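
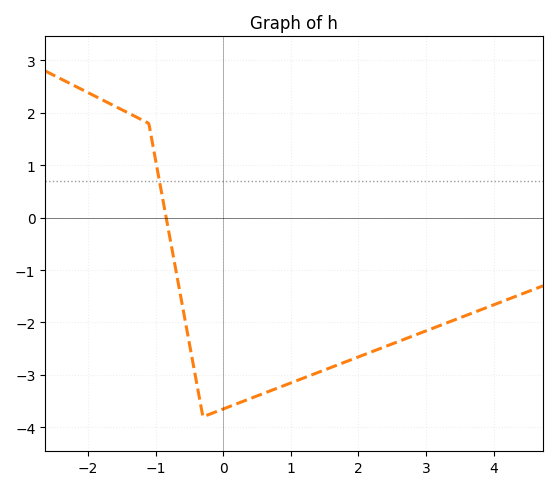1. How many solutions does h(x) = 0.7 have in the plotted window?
1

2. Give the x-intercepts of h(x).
-0.843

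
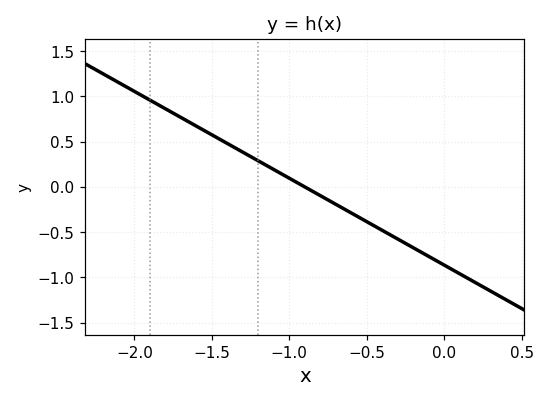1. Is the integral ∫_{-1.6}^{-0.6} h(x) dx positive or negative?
positive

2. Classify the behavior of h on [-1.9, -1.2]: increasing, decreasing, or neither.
decreasing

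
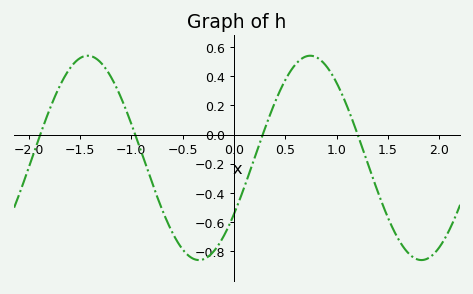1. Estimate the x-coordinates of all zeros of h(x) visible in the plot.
-1.89, -0.963, 0.28, 1.2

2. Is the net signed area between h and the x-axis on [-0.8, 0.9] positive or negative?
negative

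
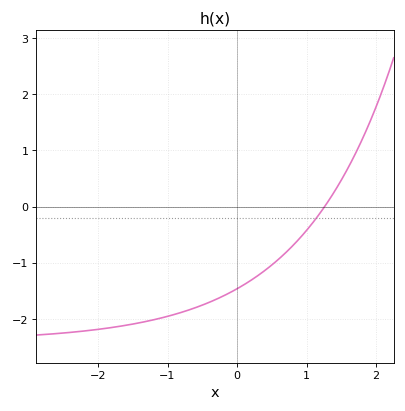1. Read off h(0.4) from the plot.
-1.1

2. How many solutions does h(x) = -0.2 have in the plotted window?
1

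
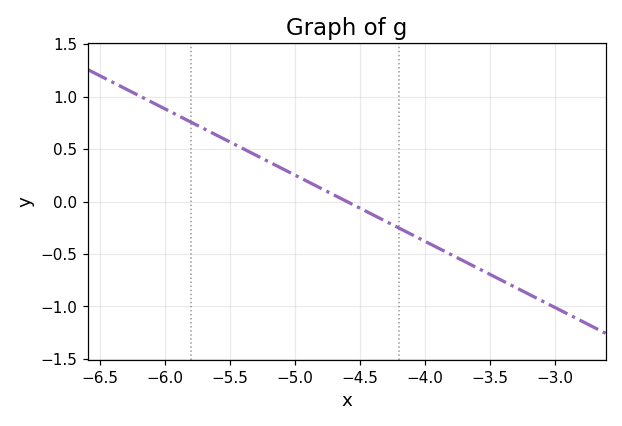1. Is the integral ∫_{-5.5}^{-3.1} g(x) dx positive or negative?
negative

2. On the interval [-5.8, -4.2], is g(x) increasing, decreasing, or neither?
decreasing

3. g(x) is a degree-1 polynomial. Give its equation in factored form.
y = -0.63(x + 4.6)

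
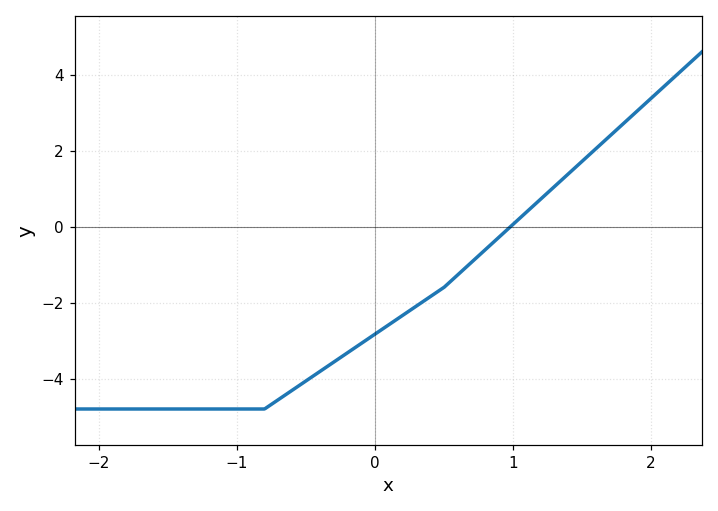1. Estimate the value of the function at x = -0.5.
-4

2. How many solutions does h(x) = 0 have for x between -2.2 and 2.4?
1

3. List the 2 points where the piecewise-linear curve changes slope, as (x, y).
(-0.8, -4.8); (0.5, -1.6)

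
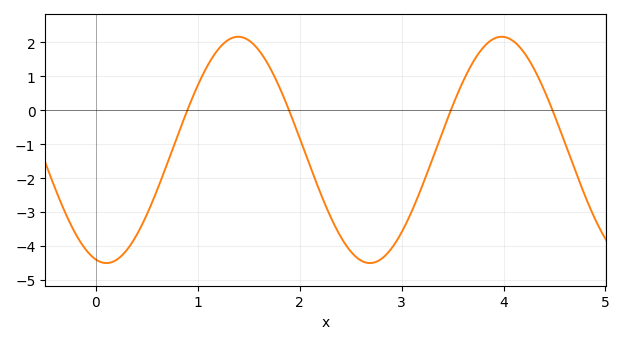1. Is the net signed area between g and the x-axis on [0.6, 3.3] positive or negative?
negative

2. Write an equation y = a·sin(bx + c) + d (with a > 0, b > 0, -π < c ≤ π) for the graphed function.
y = 3.33sin(2.4x - 1.8) - 1.17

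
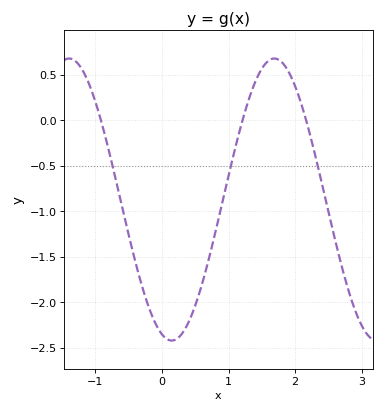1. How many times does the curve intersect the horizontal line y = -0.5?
3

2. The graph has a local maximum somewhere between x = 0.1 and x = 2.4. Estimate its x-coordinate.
1.69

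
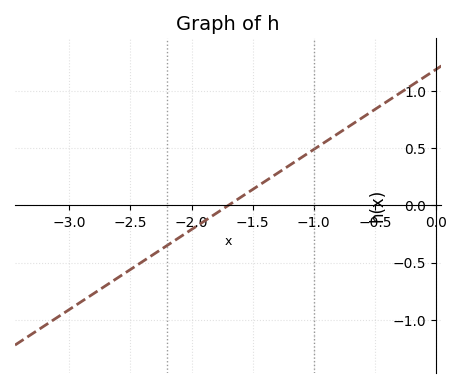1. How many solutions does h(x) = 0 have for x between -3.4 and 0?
1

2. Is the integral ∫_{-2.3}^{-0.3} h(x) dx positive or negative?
positive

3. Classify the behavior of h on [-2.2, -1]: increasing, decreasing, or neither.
increasing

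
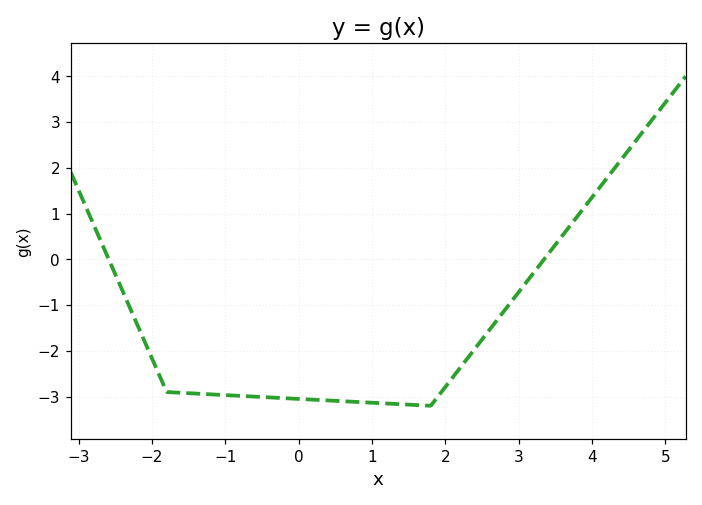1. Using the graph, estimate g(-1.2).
-3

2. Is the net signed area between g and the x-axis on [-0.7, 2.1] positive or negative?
negative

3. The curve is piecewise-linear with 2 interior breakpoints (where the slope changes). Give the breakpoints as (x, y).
(-1.8, -2.9); (1.8, -3.2)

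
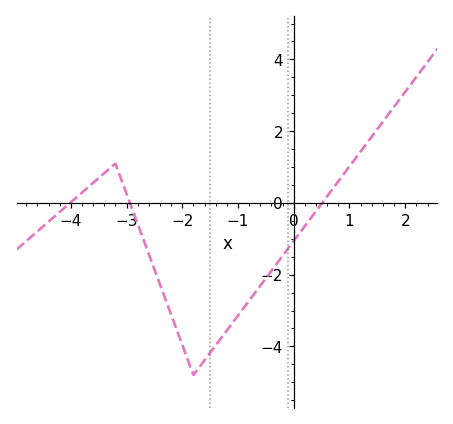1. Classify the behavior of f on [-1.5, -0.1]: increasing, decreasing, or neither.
increasing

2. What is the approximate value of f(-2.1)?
-3.6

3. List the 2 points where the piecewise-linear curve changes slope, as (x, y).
(-3.2, 1.1); (-1.8, -4.8)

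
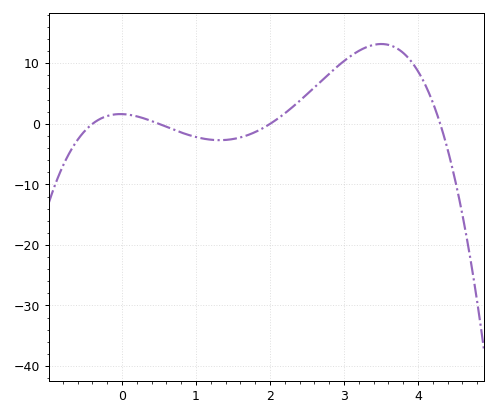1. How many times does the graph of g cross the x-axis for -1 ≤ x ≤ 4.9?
4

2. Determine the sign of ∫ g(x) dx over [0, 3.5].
positive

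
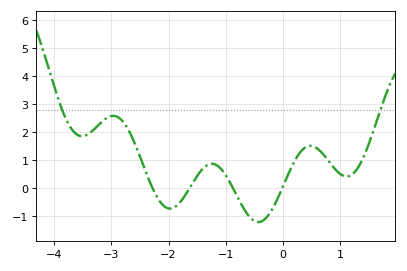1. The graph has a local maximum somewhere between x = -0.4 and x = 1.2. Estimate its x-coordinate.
0.48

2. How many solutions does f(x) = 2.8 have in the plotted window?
2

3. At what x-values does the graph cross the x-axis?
-2.28, -1.63, -0.873, -0.014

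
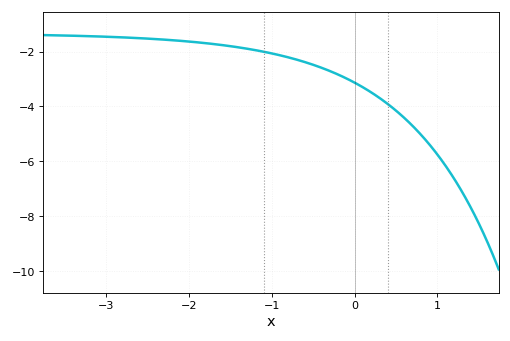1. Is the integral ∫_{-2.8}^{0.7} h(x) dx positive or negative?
negative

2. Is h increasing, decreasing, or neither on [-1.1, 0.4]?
decreasing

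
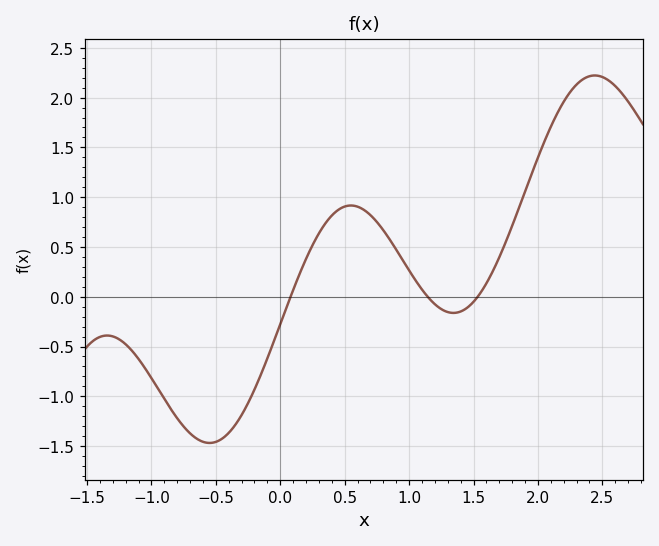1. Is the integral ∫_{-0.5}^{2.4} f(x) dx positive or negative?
positive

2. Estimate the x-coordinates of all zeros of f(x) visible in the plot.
0.08, 1.14, 1.53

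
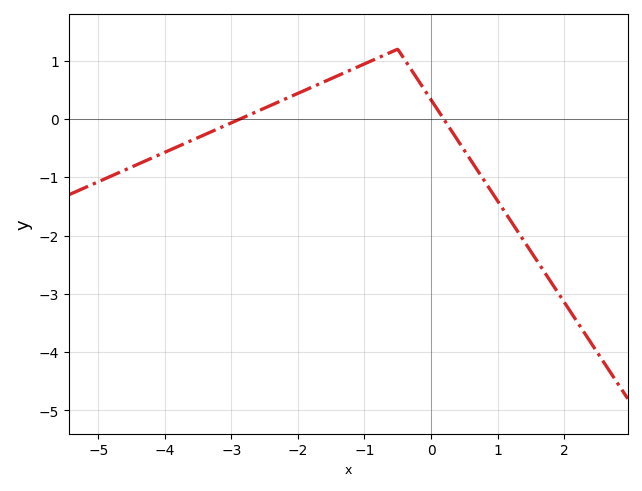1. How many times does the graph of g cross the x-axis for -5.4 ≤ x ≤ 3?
2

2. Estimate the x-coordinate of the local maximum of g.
-0.5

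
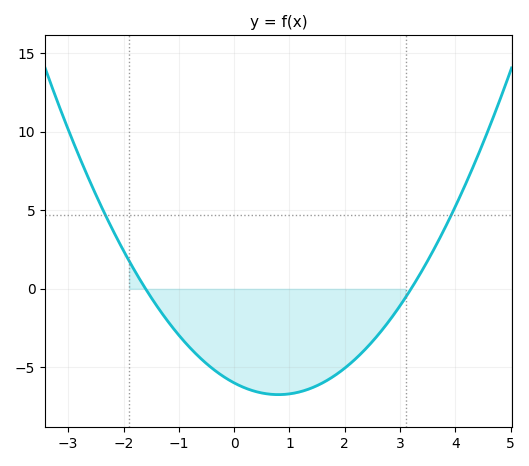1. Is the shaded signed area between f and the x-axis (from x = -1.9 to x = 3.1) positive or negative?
negative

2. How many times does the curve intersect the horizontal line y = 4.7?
2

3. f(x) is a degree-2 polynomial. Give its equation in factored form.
y = 1.17(x + 1.6)(x - 3.2)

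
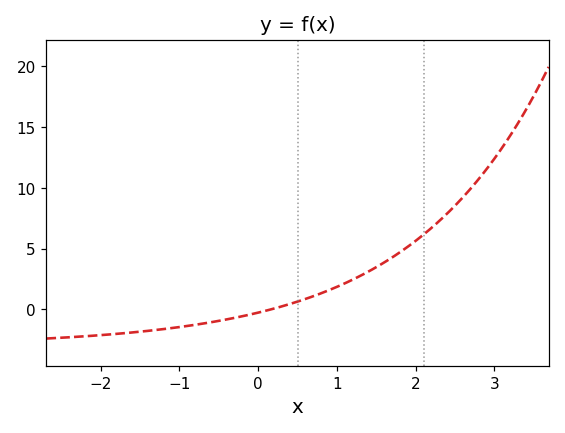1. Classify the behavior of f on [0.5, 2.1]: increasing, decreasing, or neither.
increasing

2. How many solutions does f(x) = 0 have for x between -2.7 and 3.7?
1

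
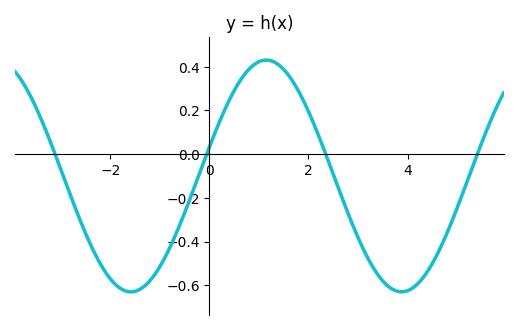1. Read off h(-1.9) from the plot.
-0.596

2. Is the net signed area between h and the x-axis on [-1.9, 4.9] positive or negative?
negative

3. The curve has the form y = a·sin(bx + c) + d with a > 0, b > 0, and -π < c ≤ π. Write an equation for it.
y = 0.53sin(1.15x + 0.252) - 0.1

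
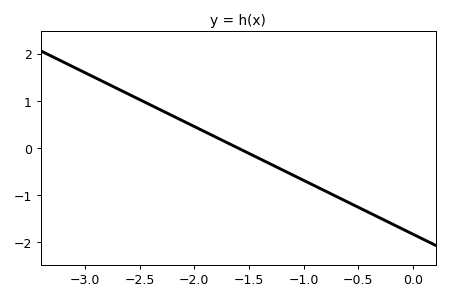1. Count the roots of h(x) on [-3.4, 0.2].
1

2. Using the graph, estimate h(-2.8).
1.37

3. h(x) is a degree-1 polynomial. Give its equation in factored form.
y = -1.14(x + 1.6)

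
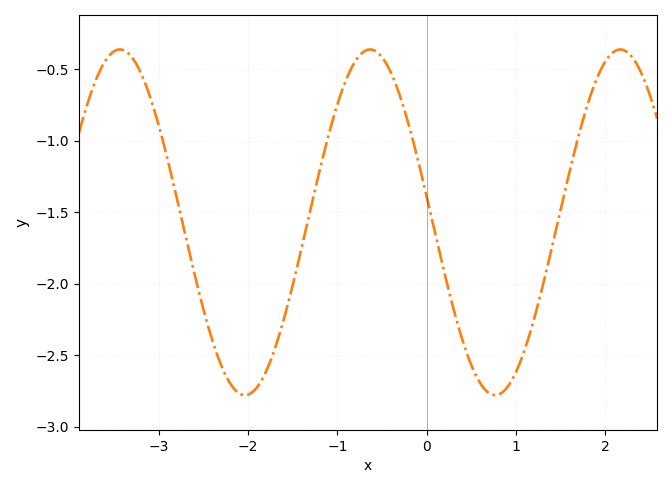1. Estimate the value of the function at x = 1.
-2.62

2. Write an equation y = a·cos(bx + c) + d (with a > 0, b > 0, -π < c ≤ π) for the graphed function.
y = 1.21cos(2.24x + 1.42) - 1.57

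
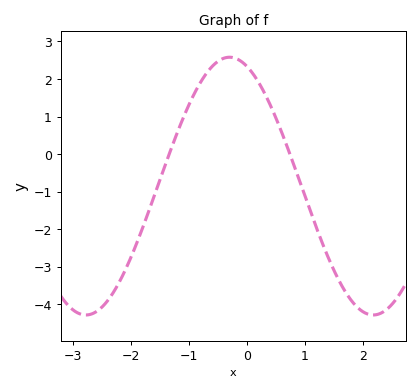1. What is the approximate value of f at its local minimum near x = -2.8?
-4.28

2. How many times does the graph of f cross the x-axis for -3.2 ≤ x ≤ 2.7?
2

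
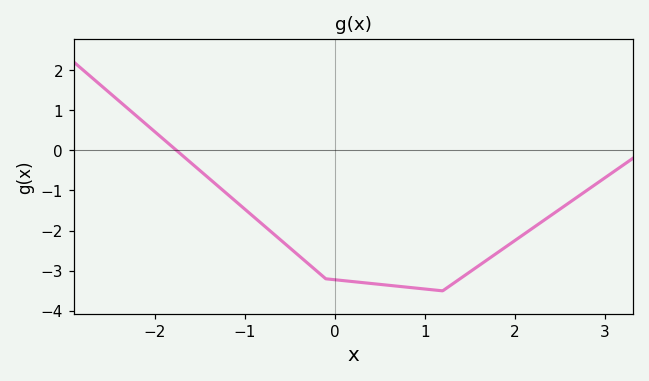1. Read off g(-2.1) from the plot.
0.7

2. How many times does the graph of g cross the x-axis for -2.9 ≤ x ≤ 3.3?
1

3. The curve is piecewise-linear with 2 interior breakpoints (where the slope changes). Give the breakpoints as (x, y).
(-0.1, -3.2); (1.2, -3.5)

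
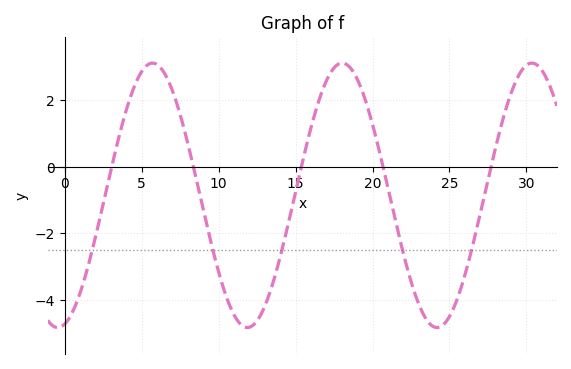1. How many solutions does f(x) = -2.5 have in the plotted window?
5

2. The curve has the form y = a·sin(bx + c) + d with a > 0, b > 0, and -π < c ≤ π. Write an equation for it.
y = 3.98sin(0.51x - 1.3) - 0.86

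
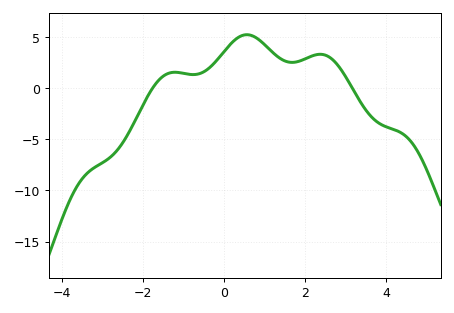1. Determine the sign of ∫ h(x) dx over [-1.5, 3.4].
positive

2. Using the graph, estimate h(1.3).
3.11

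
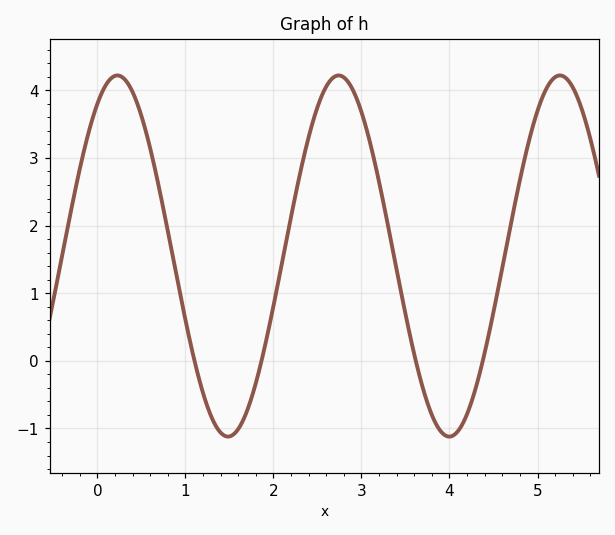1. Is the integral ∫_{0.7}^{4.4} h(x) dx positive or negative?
positive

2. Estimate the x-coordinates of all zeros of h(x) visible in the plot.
1.1, 1.86, 3.62, 4.38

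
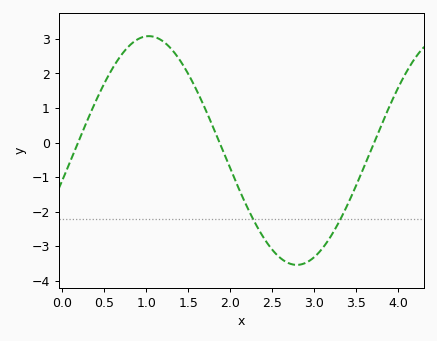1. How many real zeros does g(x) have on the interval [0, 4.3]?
3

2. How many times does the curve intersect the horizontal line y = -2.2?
2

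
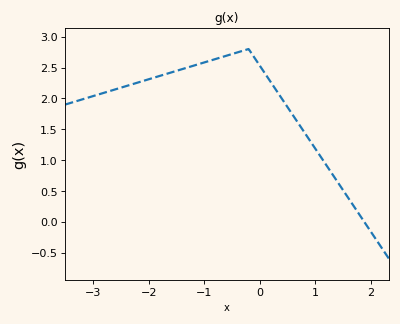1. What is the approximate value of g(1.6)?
0.4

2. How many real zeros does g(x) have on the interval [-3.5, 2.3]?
1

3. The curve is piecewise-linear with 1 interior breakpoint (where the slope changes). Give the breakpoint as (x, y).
(-0.2, 2.8)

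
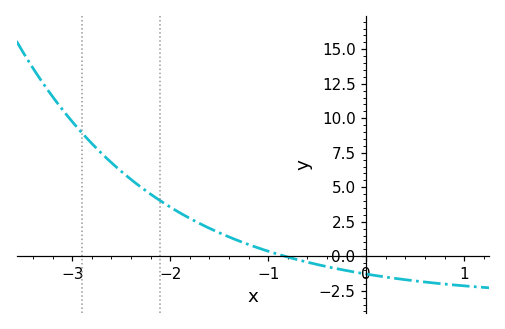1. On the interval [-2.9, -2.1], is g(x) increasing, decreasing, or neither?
decreasing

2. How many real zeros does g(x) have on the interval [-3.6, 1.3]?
1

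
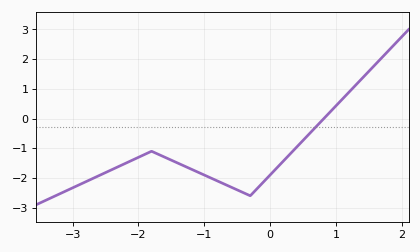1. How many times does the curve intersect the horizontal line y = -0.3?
1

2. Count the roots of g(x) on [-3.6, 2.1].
1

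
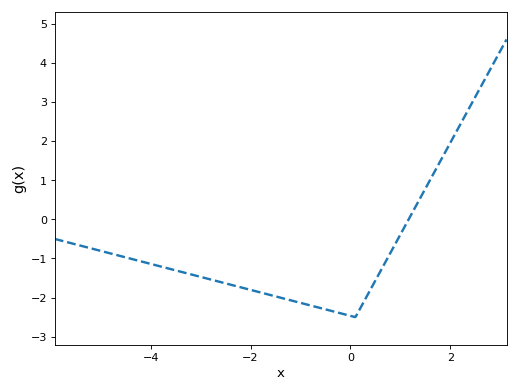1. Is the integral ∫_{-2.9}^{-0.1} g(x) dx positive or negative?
negative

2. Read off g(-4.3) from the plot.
-1.04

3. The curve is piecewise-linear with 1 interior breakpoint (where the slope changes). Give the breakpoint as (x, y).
(0.1, -2.5)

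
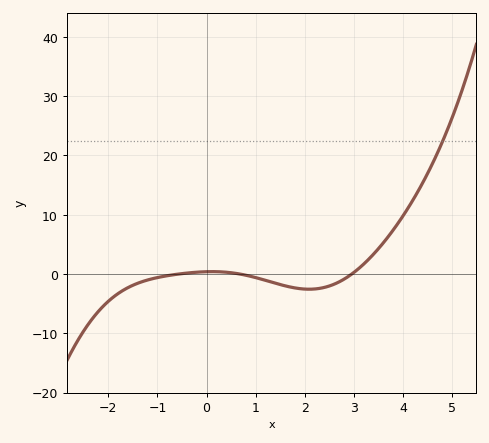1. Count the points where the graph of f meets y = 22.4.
1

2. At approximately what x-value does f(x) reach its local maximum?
0.113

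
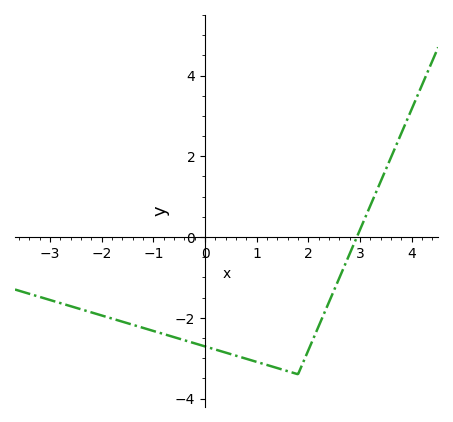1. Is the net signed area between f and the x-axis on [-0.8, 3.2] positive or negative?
negative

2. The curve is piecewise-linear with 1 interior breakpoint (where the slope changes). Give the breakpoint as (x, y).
(1.8, -3.4)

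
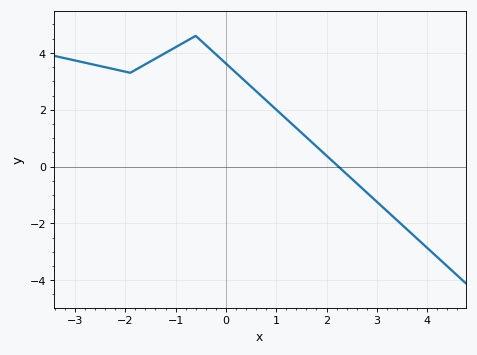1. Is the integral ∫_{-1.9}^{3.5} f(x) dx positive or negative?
positive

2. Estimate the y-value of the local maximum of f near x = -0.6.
4.6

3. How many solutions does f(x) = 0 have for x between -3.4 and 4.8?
1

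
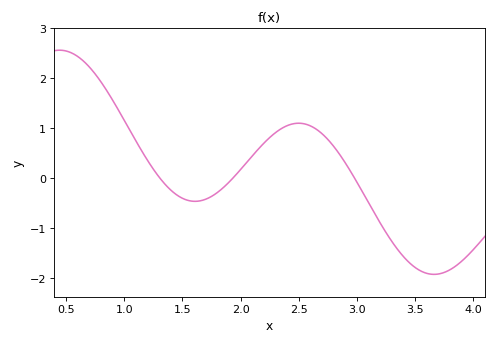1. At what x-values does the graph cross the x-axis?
1.3, 1.95, 3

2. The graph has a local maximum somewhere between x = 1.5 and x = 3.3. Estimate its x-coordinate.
2.5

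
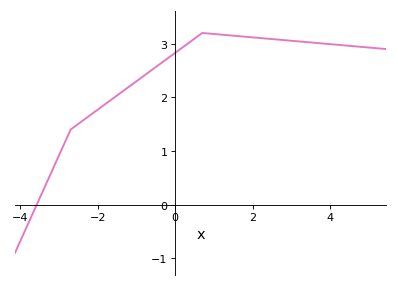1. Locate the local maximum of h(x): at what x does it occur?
0.702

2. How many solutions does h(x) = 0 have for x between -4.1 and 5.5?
1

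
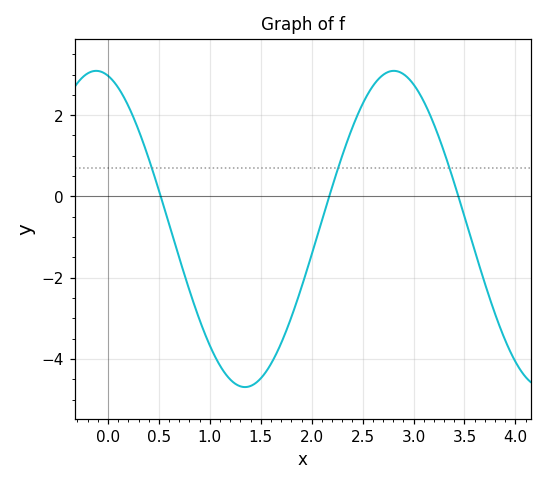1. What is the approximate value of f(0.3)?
1.6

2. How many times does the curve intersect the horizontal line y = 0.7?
3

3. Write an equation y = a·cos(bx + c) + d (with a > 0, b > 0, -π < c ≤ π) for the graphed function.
y = 3.89cos(2.1x + 0.25) - 0.8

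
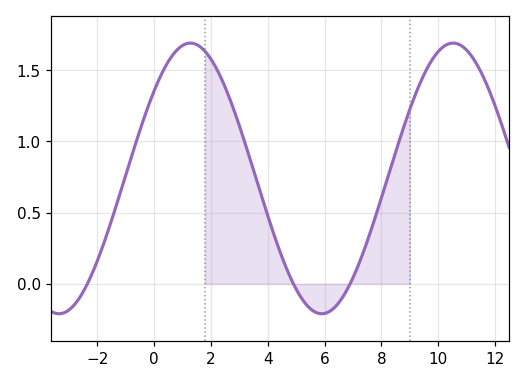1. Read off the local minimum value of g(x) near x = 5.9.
-0.21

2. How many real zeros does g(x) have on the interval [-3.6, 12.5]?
3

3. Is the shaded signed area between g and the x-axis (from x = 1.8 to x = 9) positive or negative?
positive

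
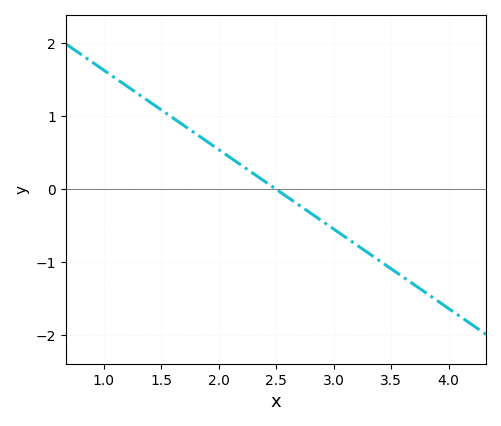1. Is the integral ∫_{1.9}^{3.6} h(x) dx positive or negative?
negative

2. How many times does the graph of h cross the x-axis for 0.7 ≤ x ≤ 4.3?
1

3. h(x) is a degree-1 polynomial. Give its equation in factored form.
y = -1.09(x - 2.5)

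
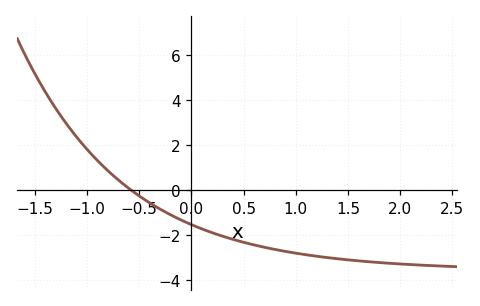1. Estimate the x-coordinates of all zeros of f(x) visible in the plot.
-0.574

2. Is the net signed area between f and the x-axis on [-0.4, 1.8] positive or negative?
negative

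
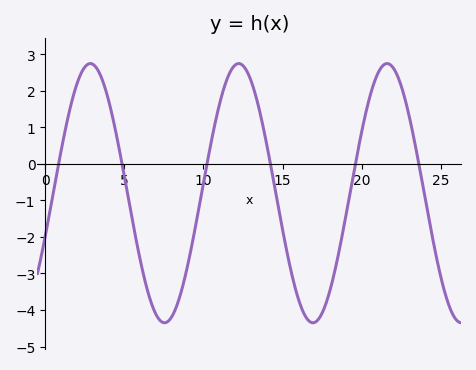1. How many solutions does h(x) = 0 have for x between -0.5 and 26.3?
6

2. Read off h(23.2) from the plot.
0.912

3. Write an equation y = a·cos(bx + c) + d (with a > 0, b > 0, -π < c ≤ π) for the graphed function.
y = 3.55cos(0.67x - 1.91) - 0.8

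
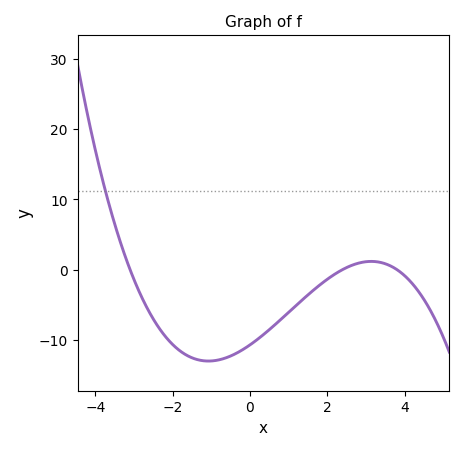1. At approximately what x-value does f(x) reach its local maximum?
3.14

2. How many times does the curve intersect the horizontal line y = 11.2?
1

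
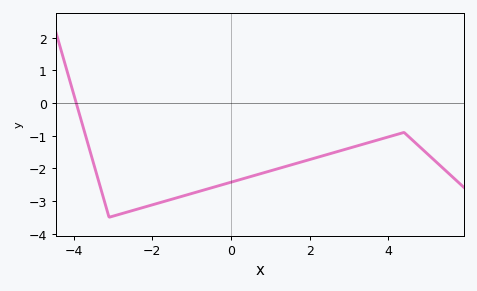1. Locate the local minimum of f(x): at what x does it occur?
-3.1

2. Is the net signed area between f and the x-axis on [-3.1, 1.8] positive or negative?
negative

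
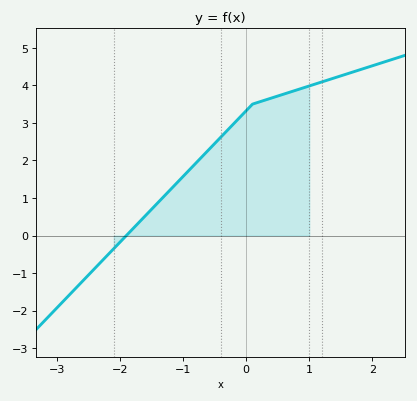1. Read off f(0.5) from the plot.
3.71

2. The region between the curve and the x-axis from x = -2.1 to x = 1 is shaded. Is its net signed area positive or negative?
positive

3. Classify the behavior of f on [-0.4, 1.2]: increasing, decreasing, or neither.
increasing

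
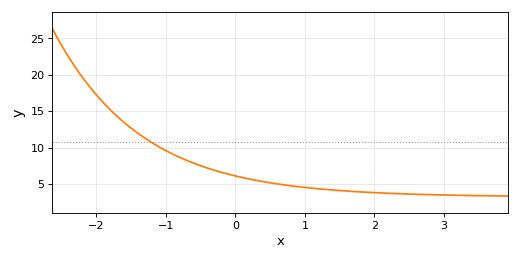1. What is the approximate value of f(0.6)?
5.04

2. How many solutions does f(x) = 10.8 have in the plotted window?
1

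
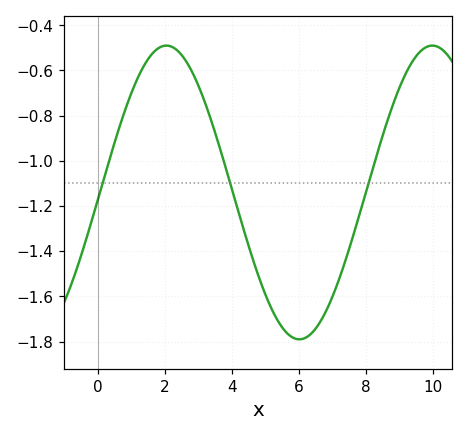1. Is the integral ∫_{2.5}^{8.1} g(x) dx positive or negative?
negative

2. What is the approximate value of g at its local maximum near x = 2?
-0.49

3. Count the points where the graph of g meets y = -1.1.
3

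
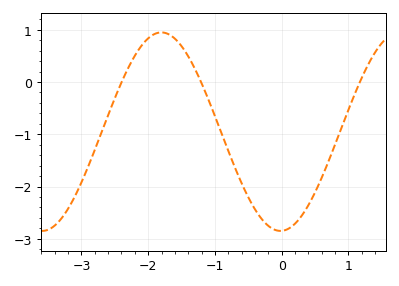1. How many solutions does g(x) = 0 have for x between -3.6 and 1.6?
3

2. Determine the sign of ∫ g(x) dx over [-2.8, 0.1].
negative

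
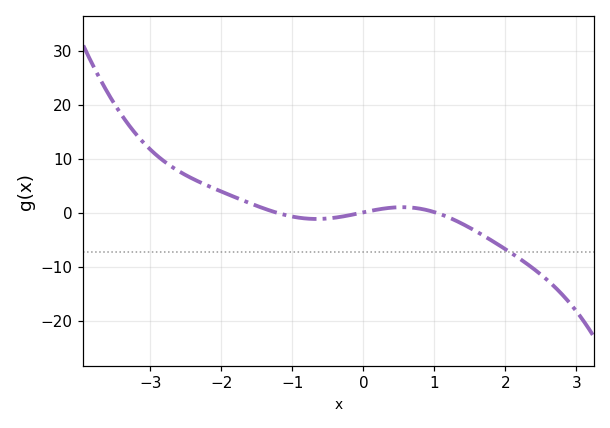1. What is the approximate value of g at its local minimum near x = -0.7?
-1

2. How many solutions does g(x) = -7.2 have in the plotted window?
1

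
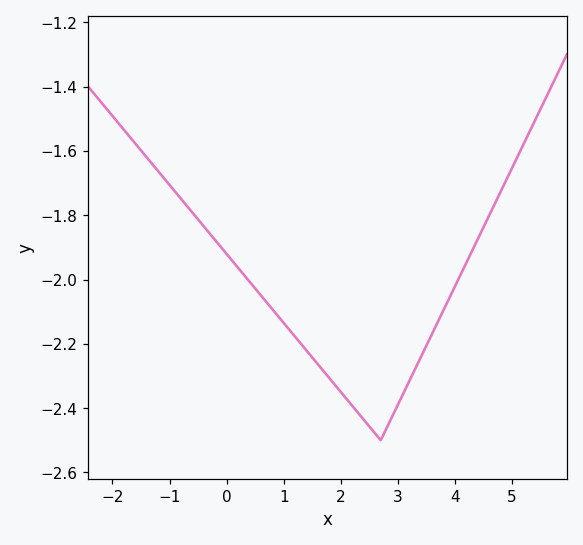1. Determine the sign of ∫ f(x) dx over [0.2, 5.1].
negative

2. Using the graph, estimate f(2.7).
-2.5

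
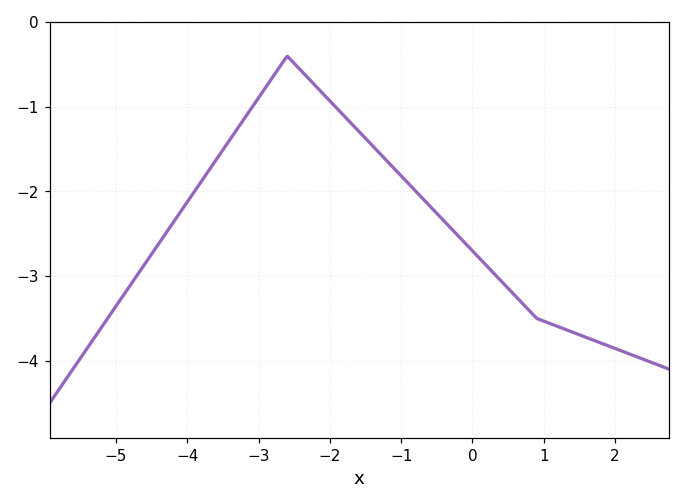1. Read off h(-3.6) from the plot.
-1.63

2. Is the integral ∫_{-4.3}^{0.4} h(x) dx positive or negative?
negative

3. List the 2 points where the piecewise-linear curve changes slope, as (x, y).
(-2.6, -0.4); (0.9, -3.5)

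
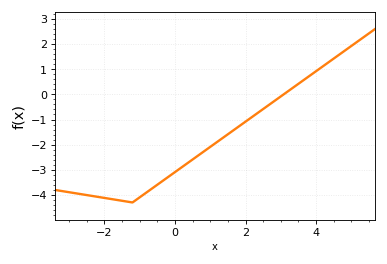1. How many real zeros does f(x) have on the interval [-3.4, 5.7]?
1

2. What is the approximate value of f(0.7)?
-2.4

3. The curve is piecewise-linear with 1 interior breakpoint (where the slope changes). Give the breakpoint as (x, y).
(-1.2, -4.3)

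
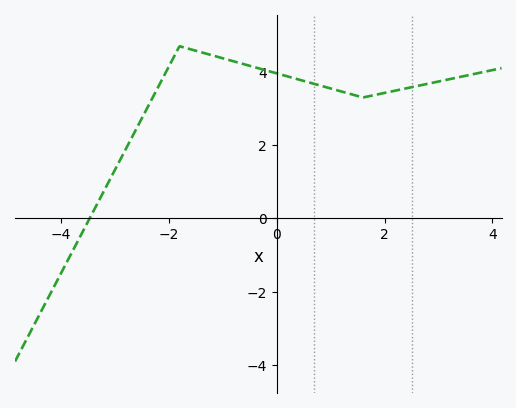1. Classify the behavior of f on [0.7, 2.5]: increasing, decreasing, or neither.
neither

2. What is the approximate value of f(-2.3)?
3.29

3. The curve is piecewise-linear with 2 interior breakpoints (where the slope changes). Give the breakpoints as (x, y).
(-1.8, 4.7); (1.6, 3.3)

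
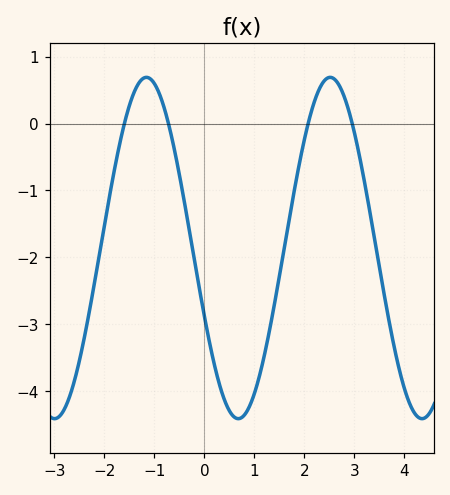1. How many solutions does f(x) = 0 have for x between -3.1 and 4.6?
4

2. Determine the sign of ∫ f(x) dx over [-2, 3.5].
negative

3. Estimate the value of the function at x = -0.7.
-0.1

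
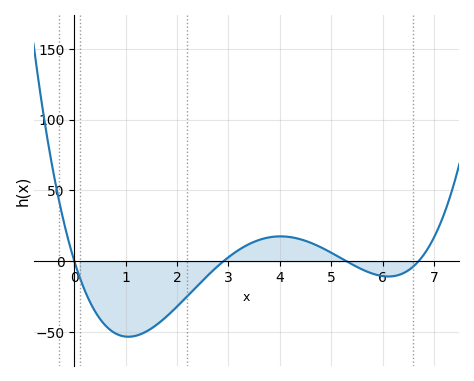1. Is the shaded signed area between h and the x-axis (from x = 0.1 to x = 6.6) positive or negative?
negative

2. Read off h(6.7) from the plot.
0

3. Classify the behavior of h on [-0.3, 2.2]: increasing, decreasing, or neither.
neither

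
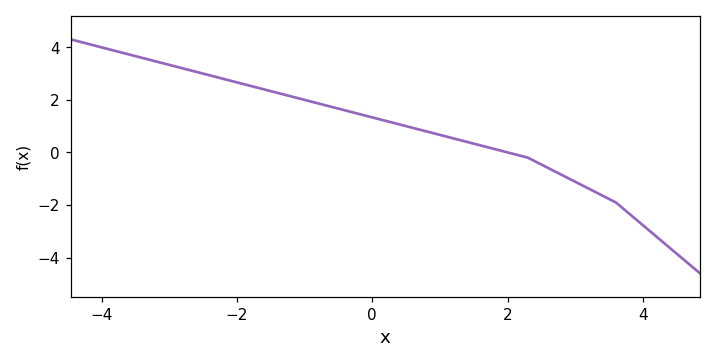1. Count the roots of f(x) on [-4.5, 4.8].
1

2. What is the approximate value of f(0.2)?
1.2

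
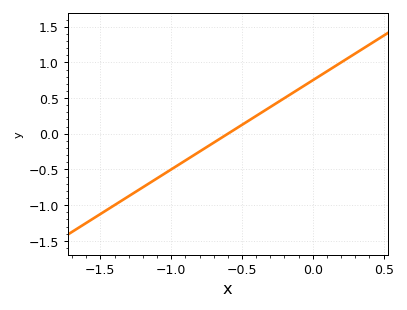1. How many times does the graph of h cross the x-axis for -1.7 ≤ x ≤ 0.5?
1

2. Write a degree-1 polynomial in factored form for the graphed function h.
y = 1.25(x + 0.6)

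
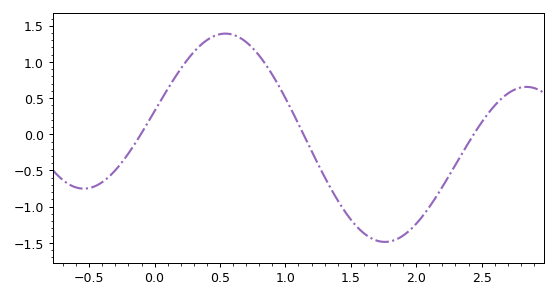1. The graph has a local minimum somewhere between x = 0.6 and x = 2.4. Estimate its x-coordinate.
1.8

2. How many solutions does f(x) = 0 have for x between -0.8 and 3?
3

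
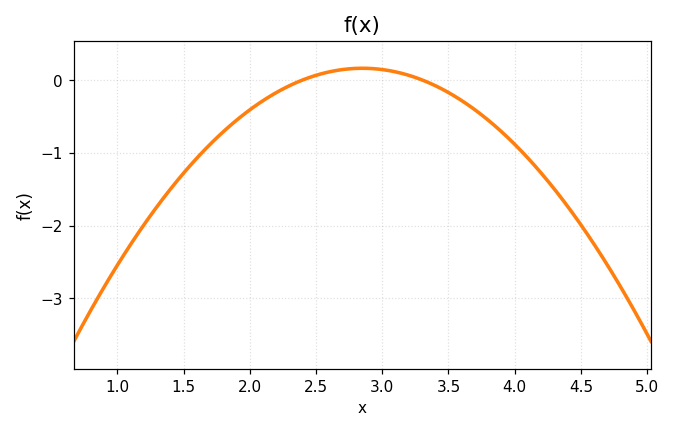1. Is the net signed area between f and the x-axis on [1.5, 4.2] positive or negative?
negative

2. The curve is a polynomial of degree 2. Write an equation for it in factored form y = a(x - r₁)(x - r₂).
y = -0.79(x - 2.4)(x - 3.3)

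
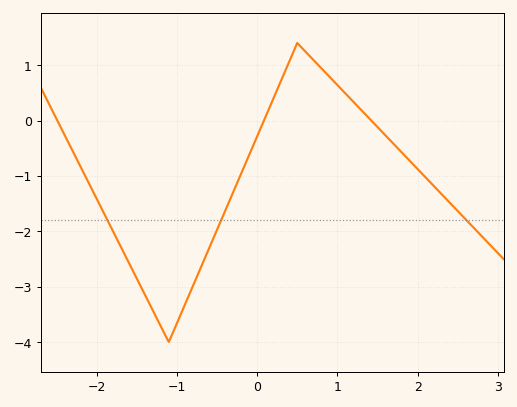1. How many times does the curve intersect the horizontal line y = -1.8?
3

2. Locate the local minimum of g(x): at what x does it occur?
-1.1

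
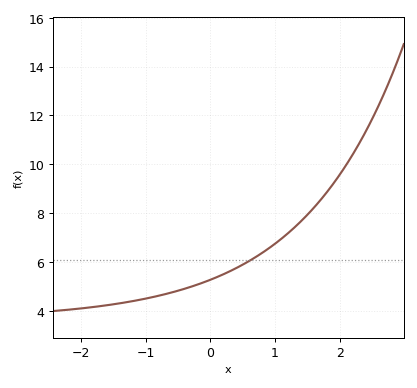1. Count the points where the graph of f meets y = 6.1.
1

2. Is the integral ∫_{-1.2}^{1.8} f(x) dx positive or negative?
positive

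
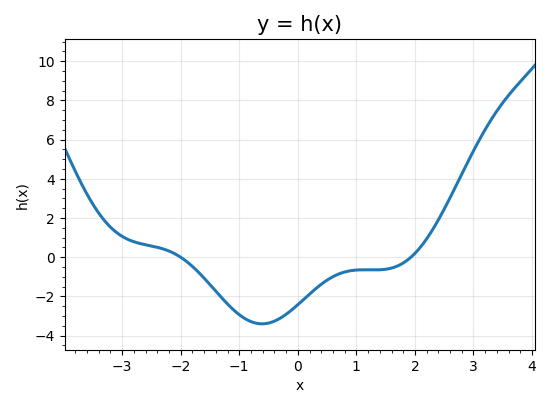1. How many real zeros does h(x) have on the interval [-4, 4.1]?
2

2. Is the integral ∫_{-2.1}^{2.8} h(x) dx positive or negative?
negative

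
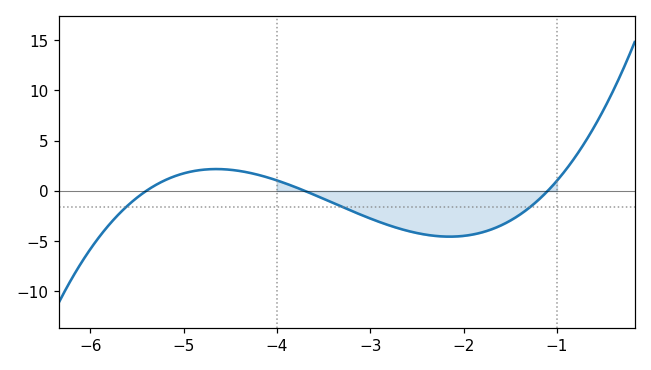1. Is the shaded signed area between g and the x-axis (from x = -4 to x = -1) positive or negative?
negative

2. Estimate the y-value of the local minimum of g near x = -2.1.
-4.5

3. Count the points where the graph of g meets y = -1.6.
3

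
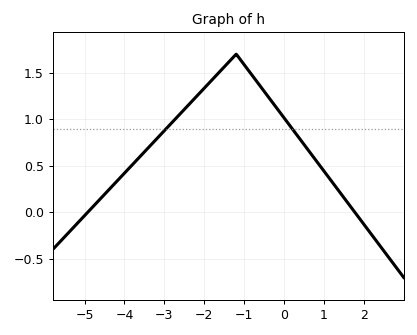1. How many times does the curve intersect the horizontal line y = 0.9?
2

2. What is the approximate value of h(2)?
-0.15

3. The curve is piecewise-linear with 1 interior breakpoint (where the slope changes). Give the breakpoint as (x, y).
(-1.2, 1.7)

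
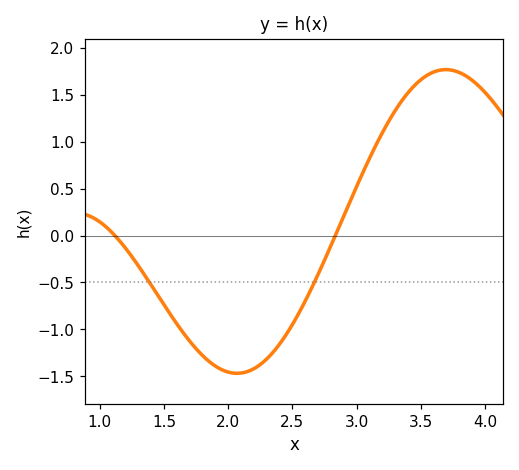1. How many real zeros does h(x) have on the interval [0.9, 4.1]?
2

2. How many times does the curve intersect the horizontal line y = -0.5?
2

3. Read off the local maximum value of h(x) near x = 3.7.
1.75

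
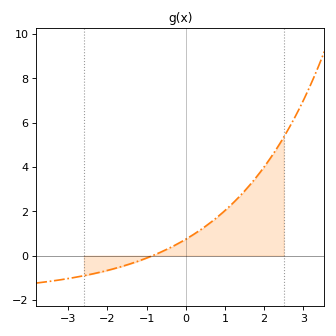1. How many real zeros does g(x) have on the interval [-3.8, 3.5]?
1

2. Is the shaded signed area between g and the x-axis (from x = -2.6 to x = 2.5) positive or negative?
positive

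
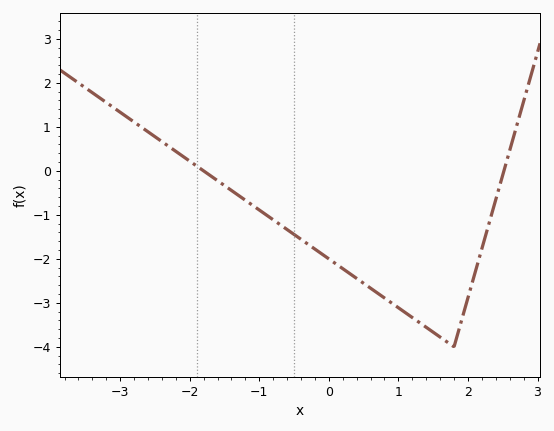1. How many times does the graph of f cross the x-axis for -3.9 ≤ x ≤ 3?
2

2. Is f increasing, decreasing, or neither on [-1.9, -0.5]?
decreasing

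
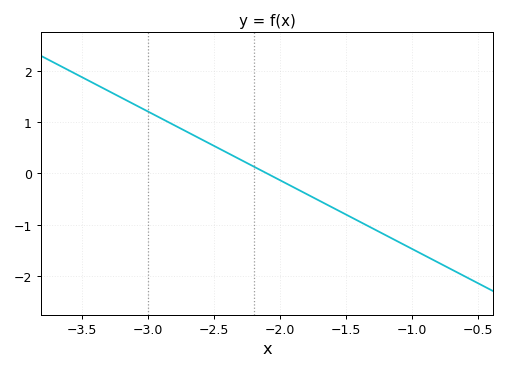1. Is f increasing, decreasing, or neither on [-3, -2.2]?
decreasing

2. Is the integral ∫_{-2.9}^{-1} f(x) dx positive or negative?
negative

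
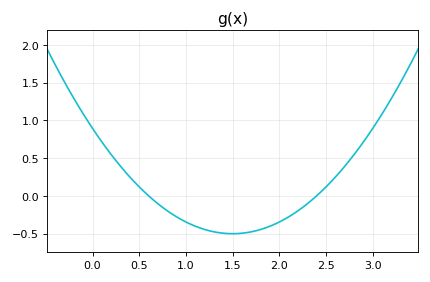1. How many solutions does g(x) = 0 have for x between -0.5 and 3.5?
2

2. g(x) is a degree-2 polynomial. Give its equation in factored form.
y = 0.62(x - 0.6)(x - 2.4)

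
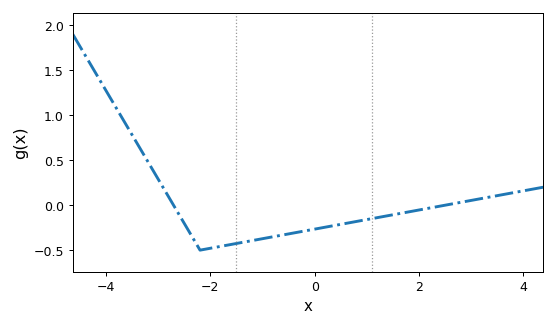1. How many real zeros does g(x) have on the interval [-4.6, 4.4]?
2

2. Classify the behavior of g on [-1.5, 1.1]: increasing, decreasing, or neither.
increasing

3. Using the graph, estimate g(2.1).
-0.05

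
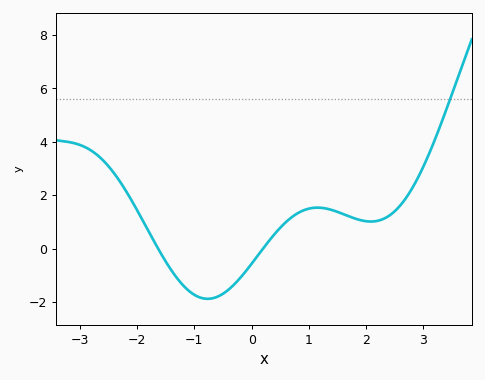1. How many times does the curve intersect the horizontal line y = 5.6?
1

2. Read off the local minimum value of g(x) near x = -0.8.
-1.88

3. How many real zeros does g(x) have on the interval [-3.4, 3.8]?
2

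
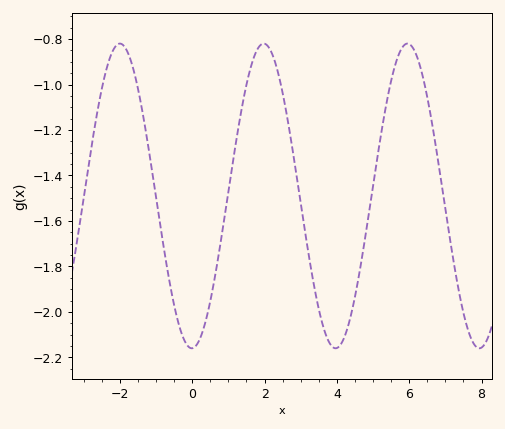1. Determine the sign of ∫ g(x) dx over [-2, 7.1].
negative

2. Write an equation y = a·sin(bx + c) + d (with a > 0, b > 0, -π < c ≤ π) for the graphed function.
y = 0.67sin(1.58x - 1.55) - 1.49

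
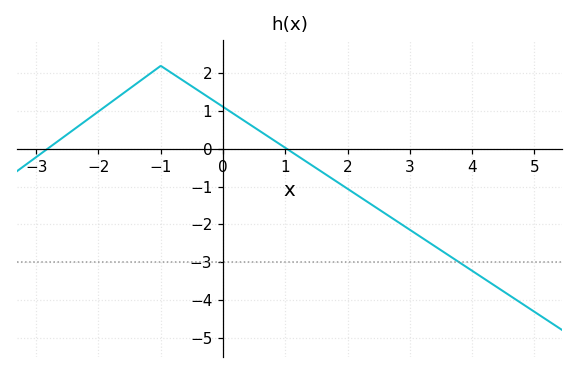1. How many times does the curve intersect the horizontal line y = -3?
1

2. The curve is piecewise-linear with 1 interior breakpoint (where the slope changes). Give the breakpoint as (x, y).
(-1, 2.2)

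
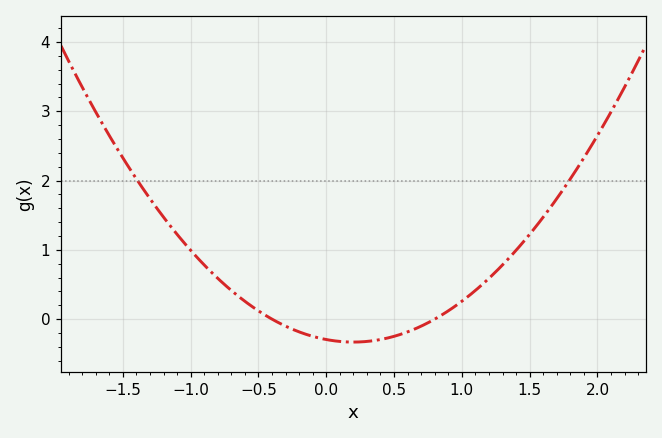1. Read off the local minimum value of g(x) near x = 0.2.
-0.3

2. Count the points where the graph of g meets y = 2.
2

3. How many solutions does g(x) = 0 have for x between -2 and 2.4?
2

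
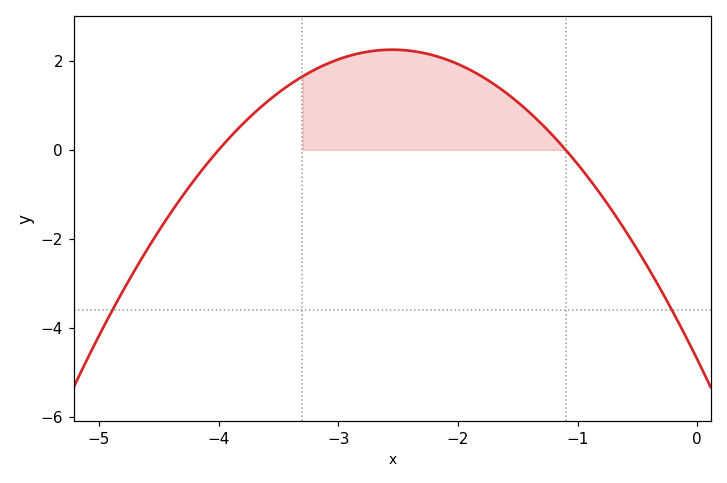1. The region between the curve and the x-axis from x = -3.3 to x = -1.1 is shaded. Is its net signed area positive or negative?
positive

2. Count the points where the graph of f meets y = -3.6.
2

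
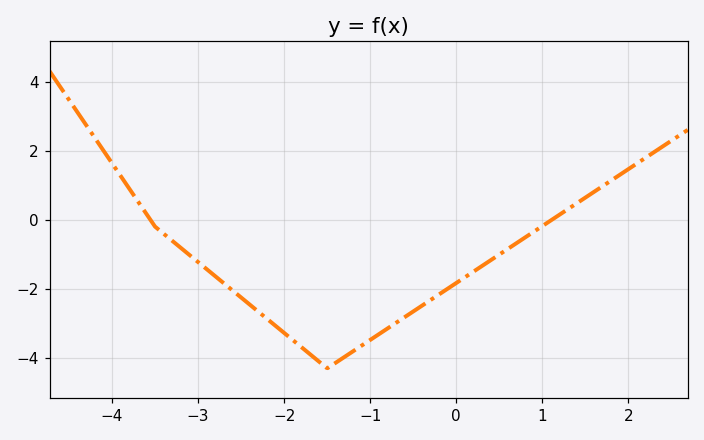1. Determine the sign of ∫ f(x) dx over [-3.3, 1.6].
negative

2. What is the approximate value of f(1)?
-0.181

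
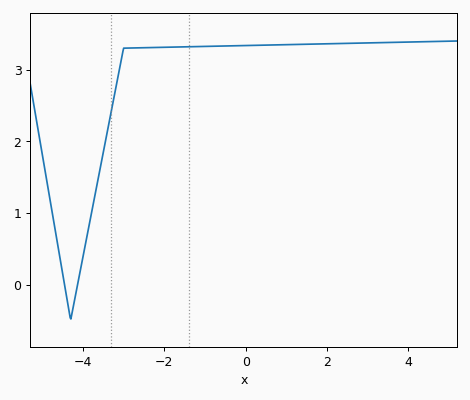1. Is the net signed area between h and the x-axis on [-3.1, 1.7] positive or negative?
positive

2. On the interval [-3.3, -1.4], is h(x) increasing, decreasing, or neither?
increasing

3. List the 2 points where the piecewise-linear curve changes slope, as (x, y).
(-4.3, -0.5); (-3, 3.3)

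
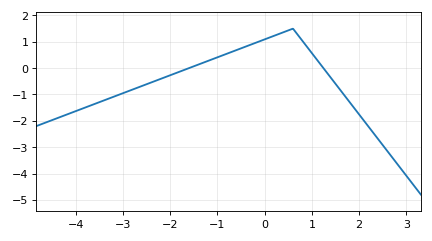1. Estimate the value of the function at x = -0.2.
0.955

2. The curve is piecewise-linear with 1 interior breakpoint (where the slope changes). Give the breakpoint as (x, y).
(0.6, 1.5)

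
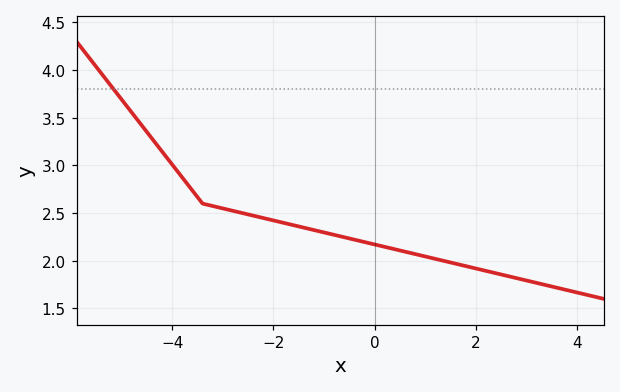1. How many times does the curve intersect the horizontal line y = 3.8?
1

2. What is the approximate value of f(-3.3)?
2.59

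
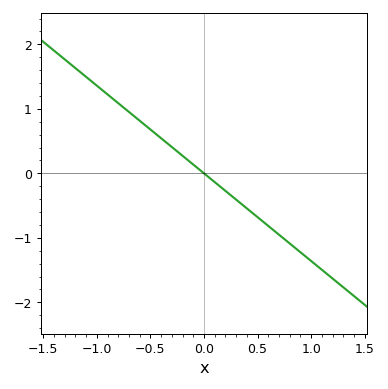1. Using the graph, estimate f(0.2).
-0.272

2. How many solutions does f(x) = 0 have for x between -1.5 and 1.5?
1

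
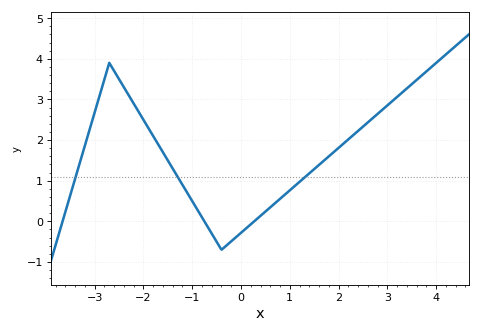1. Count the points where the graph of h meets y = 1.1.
3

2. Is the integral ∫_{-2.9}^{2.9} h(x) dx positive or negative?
positive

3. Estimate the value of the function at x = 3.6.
3.48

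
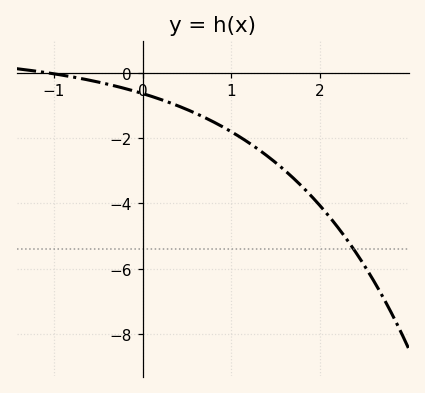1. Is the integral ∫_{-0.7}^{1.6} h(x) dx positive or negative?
negative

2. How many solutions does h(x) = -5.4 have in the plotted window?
1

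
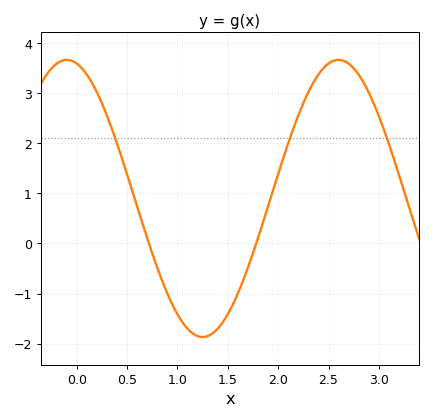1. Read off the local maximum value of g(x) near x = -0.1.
3.67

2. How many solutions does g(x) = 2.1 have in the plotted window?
3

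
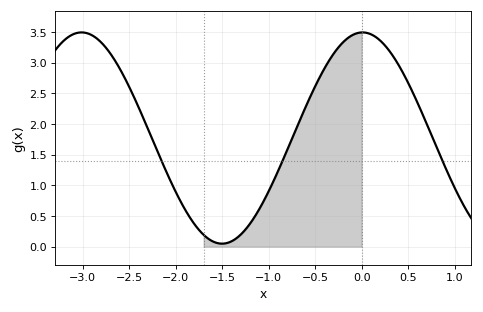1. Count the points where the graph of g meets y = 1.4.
3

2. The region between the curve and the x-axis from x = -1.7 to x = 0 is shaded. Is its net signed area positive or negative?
positive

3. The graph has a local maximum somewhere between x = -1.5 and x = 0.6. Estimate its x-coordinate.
0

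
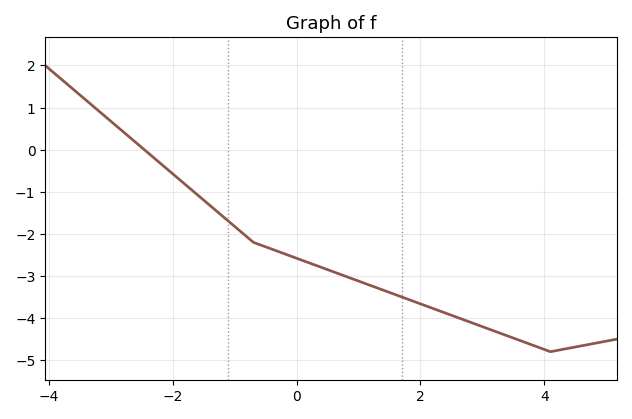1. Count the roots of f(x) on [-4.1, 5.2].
1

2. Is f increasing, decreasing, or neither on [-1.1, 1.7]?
decreasing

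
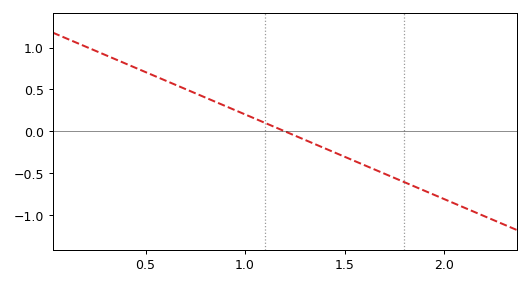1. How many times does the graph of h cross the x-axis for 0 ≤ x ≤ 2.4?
1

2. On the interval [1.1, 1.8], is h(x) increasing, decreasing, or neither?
decreasing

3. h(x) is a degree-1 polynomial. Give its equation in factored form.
y = -1.01(x - 1.2)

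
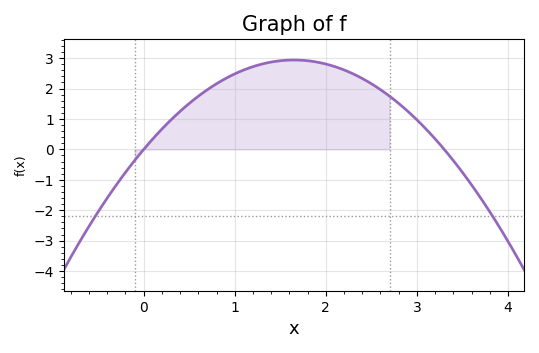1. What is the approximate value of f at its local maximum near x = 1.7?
2.94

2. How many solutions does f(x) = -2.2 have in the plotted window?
2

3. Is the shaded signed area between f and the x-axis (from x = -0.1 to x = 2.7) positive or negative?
positive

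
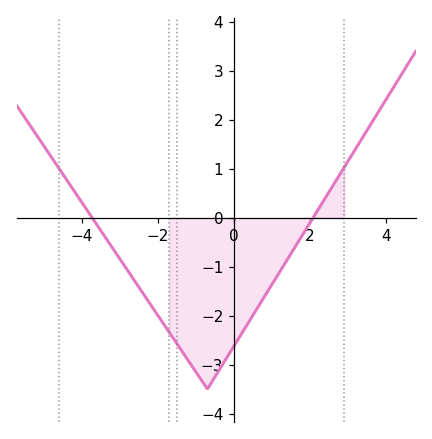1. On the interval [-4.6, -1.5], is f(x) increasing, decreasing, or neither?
decreasing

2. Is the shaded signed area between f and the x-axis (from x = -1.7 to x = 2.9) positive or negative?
negative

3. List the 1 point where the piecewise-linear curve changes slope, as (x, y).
(-0.7, -3.5)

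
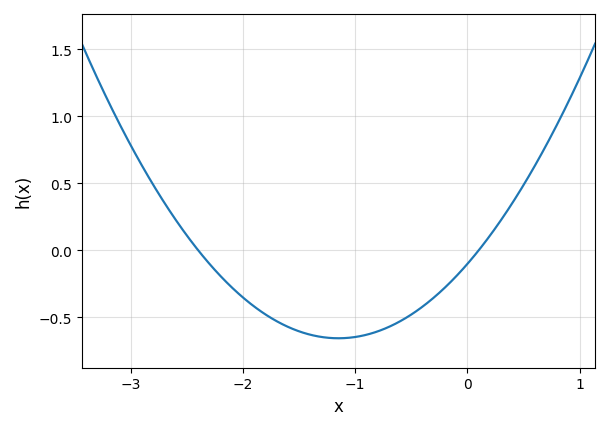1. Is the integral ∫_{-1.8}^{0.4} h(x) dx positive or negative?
negative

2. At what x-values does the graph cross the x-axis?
-2.4, 0.1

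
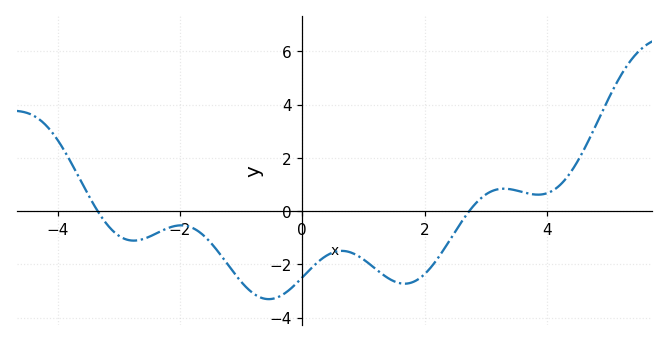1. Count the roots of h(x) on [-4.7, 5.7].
2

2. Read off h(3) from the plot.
0.618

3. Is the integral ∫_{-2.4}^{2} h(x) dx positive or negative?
negative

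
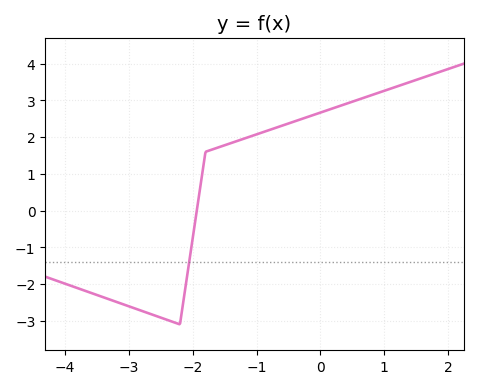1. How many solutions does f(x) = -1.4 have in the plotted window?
1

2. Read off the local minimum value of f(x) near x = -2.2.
-3.1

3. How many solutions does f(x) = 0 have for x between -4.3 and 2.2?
1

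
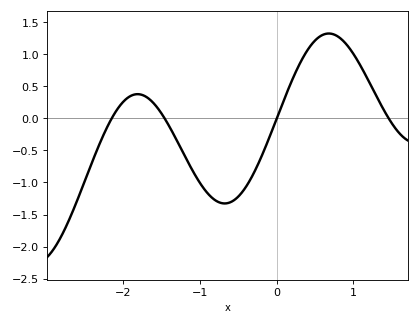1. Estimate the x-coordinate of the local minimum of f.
-0.68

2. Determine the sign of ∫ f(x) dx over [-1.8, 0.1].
negative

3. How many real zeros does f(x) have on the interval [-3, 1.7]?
4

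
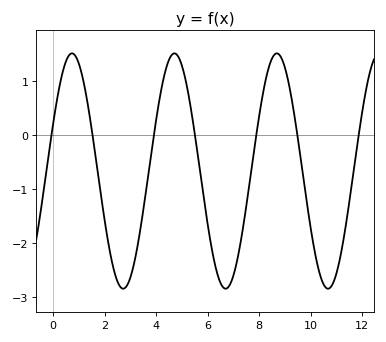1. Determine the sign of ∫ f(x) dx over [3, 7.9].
negative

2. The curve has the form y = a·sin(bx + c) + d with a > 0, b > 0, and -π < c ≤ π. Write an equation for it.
y = 2.18sin(1.58x + 0.42) - 0.66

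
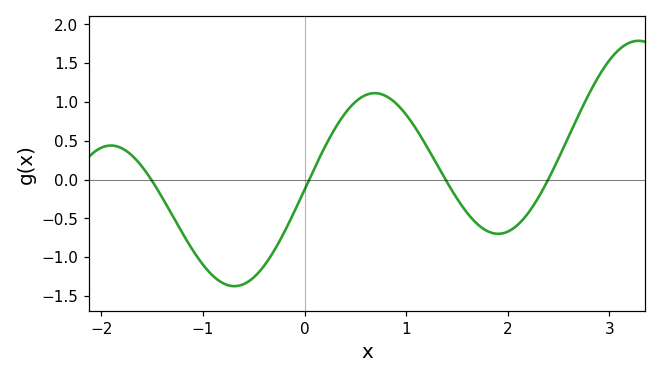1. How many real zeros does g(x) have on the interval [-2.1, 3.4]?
4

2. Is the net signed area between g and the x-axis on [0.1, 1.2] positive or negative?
positive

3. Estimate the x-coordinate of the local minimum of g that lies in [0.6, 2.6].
1.91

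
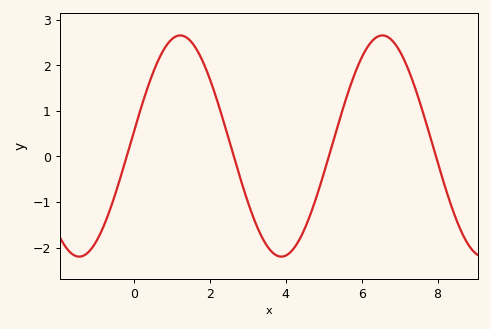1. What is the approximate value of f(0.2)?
1.1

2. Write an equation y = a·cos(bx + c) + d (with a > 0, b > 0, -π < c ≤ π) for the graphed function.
y = 2.43cos(1.18x - 1.44) + 0.23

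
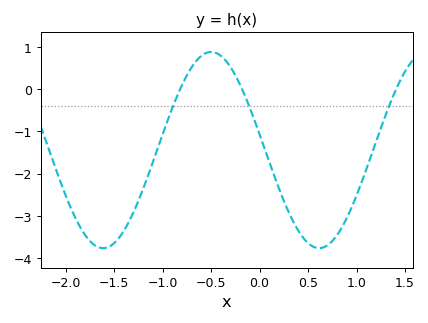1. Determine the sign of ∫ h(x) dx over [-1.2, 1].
negative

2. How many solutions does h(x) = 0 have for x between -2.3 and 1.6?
3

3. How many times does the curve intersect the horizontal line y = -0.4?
3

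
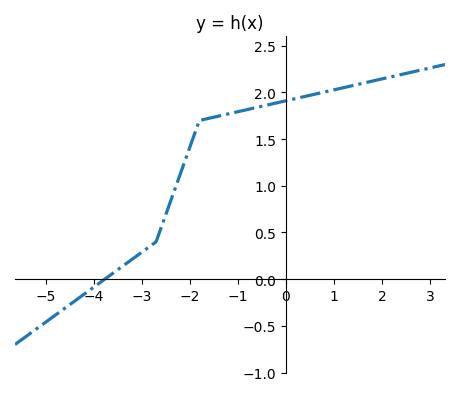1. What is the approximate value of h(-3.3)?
0.175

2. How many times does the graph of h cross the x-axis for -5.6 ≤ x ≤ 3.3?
1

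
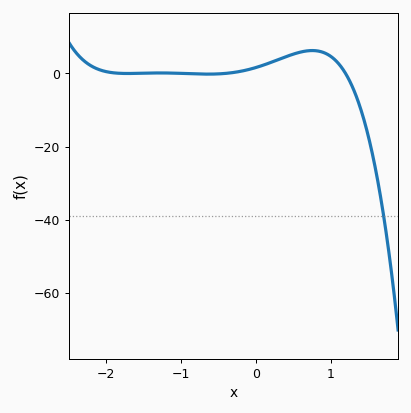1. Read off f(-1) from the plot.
0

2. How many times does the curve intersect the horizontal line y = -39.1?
1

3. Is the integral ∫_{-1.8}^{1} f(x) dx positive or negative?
positive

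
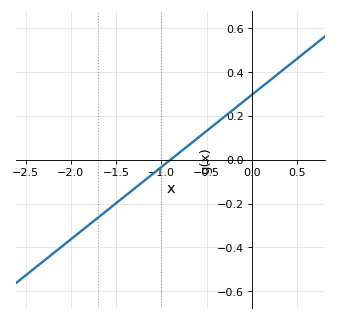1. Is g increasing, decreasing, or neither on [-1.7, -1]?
increasing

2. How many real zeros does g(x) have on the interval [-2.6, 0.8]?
1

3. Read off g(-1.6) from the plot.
-0.231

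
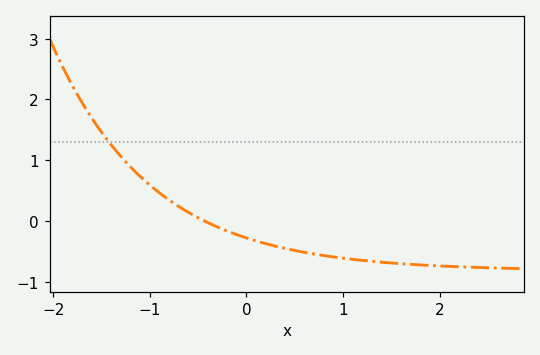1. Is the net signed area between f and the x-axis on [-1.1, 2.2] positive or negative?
negative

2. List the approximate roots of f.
-0.435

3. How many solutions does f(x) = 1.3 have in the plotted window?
1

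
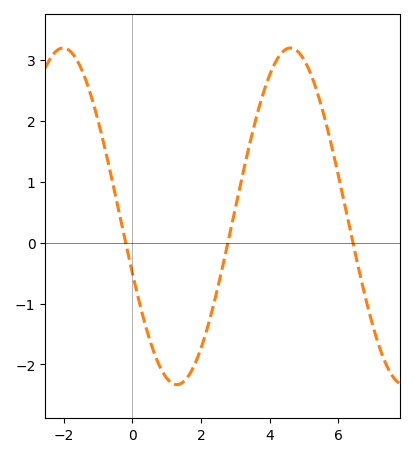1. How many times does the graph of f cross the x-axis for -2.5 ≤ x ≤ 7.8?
3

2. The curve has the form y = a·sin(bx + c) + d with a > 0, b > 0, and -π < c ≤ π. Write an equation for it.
y = 2.76sin(0.95x - 2.8) + 0.43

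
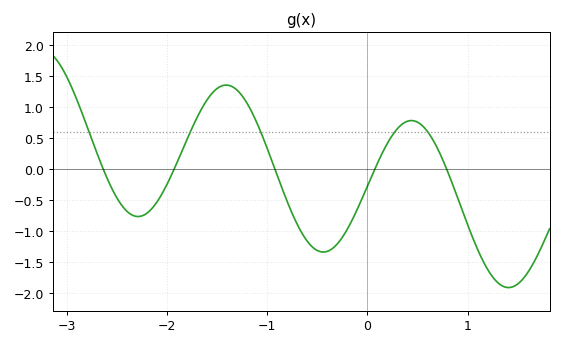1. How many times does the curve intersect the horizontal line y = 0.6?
5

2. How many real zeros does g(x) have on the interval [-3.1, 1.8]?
5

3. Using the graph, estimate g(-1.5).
1.3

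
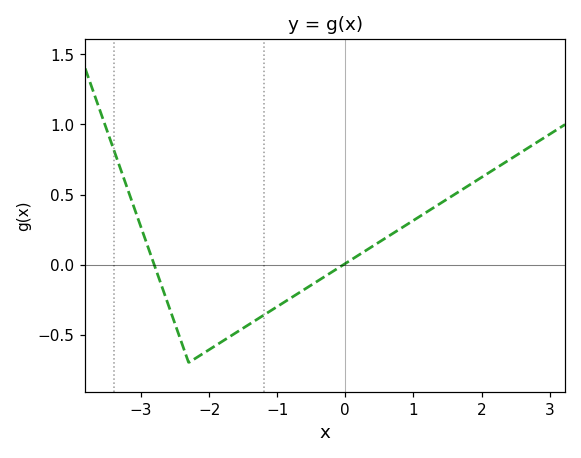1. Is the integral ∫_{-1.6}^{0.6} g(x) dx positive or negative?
negative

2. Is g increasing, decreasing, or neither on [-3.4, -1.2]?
neither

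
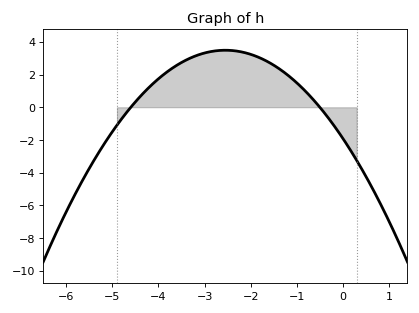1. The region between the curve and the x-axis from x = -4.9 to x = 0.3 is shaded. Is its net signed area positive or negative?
positive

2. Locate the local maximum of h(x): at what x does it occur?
-2.55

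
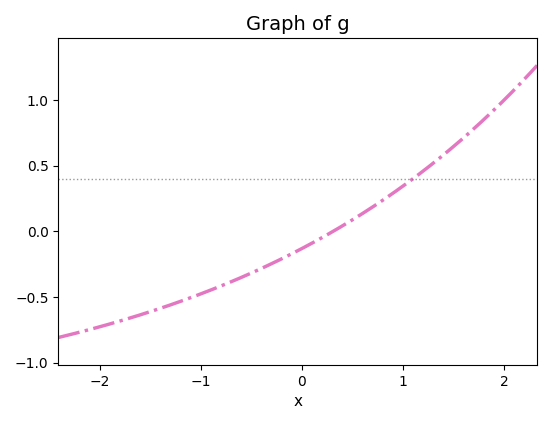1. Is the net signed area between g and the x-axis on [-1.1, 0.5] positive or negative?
negative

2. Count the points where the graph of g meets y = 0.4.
1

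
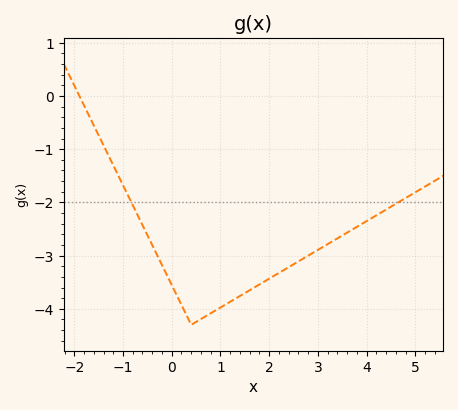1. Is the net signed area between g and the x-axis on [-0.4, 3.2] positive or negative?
negative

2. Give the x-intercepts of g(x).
-1.8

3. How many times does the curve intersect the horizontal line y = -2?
2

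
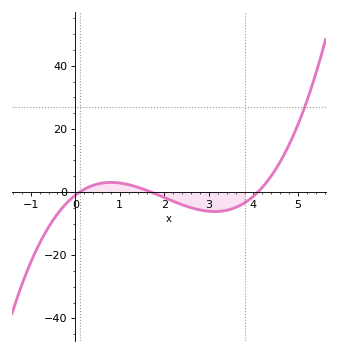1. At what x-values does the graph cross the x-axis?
0.1, 1.7, 4.1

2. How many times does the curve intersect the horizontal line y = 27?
1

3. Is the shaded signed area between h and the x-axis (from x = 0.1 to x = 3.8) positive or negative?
negative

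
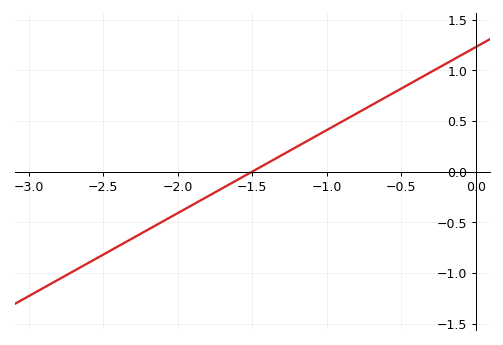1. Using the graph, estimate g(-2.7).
-0.984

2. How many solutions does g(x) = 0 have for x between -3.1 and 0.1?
1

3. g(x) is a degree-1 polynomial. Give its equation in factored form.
y = 0.82(x + 1.5)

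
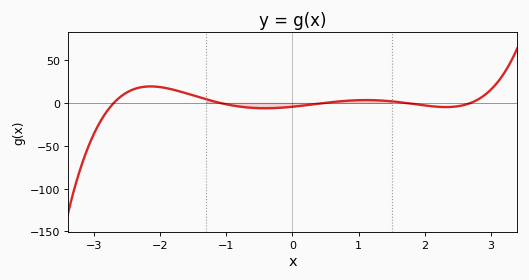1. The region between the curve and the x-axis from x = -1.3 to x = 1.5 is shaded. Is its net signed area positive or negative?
negative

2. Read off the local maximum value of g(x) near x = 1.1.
5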